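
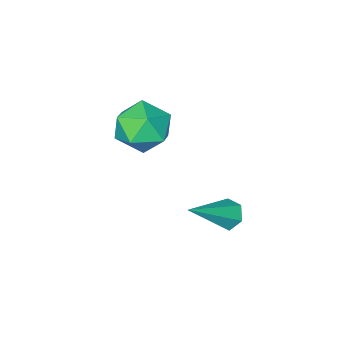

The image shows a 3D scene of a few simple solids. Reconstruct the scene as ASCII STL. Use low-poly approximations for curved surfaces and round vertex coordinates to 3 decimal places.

solid 
facet normal -0.799 -0.001 -0.601
outer loop
vertex 1.577 -0.226 -4.398
vertex 1.246 -0.041 -3.958
vertex 1.507 0.343 -4.306
endloop
endfacet
facet normal 0.768 0.193 -0.610
outer loop
vertex 1.577 -0.226 -4.398
vertex 1.507 0.343 -4.306
vertex 2.814 -0.039 -2.782
endloop
endfacet
facet normal -0.800 -0.001 -0.601
outer loop
vertex 1.507 0.343 -4.306
vertex 1.246 -0.041 -3.958
vertex 1.177 0.528 -3.867
endloop
endfacet
facet normal 0.383 0.918 -0.099
outer loop
vertex 1.507 0.343 -4.306
vertex 1.177 0.528 -3.867
vertex 2.814 -0.039 -2.782
endloop
endfacet
facet normal -0.800 -0.001 -0.601
outer loop
vertex 1.177 0.528 -3.867
vertex 1.246 -0.041 -3.958
vertex 0.916 0.144 -3.519
endloop
endfacet
facet normal -0.187 0.726 0.661
outer loop
vertex 1.177 0.528 -3.867
vertex 0.916 0.144 -3.519
vertex 2.814 -0.039 -2.782
endloop
endfacet
facet normal -0.800 -0.002 -0.600
outer loop
vertex 0.916 0.144 -3.519
vertex 1.246 -0.041 -3.958
vertex 0.986 -0.425 -3.61
endloop
endfacet
facet normal -0.371 -0.191 0.909
outer loop
vertex 0.916 0.144 -3.519
vertex 0.986 -0.425 -3.61
vertex 2.814 -0.039 -2.782
endloop
endfacet
facet normal -0.800 -0.002 -0.600
outer loop
vertex 0.986 -0.425 -3.61
vertex 1.246 -0.041 -3.958
vertex 1.316 -0.609 -4.05
endloop
endfacet
facet normal 0.015 -0.918 0.395
outer loop
vertex 0.986 -0.425 -3.61
vertex 1.316 -0.609 -4.05
vertex 2.814 -0.039 -2.782
endloop
endfacet
facet normal -0.799 -0.001 -0.601
outer loop
vertex 1.316 -0.609 -4.05
vertex 1.246 -0.041 -3.958
vertex 1.577 -0.226 -4.398
endloop
endfacet
facet normal 0.583 -0.727 -0.362
outer loop
vertex 1.316 -0.609 -4.05
vertex 1.577 -0.226 -4.398
vertex 2.814 -0.039 -2.782
endloop
endfacet
facet normal 0.254 -0.114 0.961
outer loop
vertex 3.171 -1.57 0.68
vertex 2.732 -2.479 0.688
vertex 3.707 -2.392 0.441
endloop
endfacet
facet normal 0.728 0.295 0.619
outer loop
vertex 3.171 -1.57 0.68
vertex 3.707 -2.392 0.441
vertex 3.818 -1.543 -0.094
endloop
endfacet
facet normal 0.381 0.857 0.348
outer loop
vertex 3.171 -1.57 0.68
vertex 3.818 -1.543 -0.094
vertex 2.913 -1.106 -0.179
endloop
endfacet
facet normal -0.308 0.795 0.522
outer loop
vertex 3.171 -1.57 0.68
vertex 2.913 -1.106 -0.179
vertex 2.241 -1.684 0.305
endloop
endfacet
facet normal -0.387 0.195 0.901
outer loop
vertex 3.171 -1.57 0.68
vertex 2.241 -1.684 0.305
vertex 2.732 -2.479 0.688
endloop
endfacet
facet normal 0.994 -0.083 0.075
outer loop
vertex 3.818 -1.543 -0.094
vertex 3.707 -2.392 0.441
vertex 3.779 -2.436 -0.565
endloop
endfacet
facet normal 0.226 -0.745 0.628
outer loop
vertex 3.707 -2.392 0.441
vertex 2.732 -2.479 0.688
vertex 3.107 -3.014 -0.081
endloop
endfacet
facet normal -0.811 -0.245 0.531
outer loop
vertex 2.732 -2.479 0.688
vertex 2.241 -1.684 0.305
vertex 2.202 -2.577 -0.166
endloop
endfacet
facet normal -0.683 0.726 -0.081
outer loop
vertex 2.241 -1.684 0.305
vertex 2.913 -1.106 -0.179
vertex 2.313 -1.728 -0.701
endloop
endfacet
facet normal 0.433 0.825 -0.363
outer loop
vertex 2.913 -1.106 -0.179
vertex 3.818 -1.543 -0.094
vertex 3.288 -1.641 -0.948
endloop
endfacet
facet normal 0.308 -0.795 -0.522
outer loop
vertex 2.849 -2.55 -0.94
vertex 3.779 -2.436 -0.565
vertex 3.107 -3.014 -0.081
endloop
endfacet
facet normal -0.381 -0.857 -0.348
outer loop
vertex 2.849 -2.55 -0.94
vertex 3.107 -3.014 -0.081
vertex 2.202 -2.577 -0.166
endloop
endfacet
facet normal -0.728 -0.295 -0.619
outer loop
vertex 2.849 -2.55 -0.94
vertex 2.202 -2.577 -0.166
vertex 2.313 -1.728 -0.701
endloop
endfacet
facet normal -0.254 0.114 -0.961
outer loop
vertex 2.849 -2.55 -0.94
vertex 2.313 -1.728 -0.701
vertex 3.288 -1.641 -0.948
endloop
endfacet
facet normal 0.387 -0.195 -0.901
outer loop
vertex 2.849 -2.55 -0.94
vertex 3.288 -1.641 -0.948
vertex 3.779 -2.436 -0.565
endloop
endfacet
facet normal 0.683 -0.726 0.081
outer loop
vertex 3.107 -3.014 -0.081
vertex 3.779 -2.436 -0.565
vertex 3.707 -2.392 0.441
endloop
endfacet
facet normal -0.433 -0.825 0.363
outer loop
vertex 2.202 -2.577 -0.166
vertex 3.107 -3.014 -0.081
vertex 2.732 -2.479 0.688
endloop
endfacet
facet normal -0.994 0.083 -0.075
outer loop
vertex 2.313 -1.728 -0.701
vertex 2.202 -2.577 -0.166
vertex 2.241 -1.684 0.305
endloop
endfacet
facet normal -0.226 0.745 -0.628
outer loop
vertex 3.288 -1.641 -0.948
vertex 2.313 -1.728 -0.701
vertex 2.913 -1.106 -0.179
endloop
endfacet
facet normal 0.811 0.245 -0.531
outer loop
vertex 3.779 -2.436 -0.565
vertex 3.288 -1.641 -0.948
vertex 3.818 -1.543 -0.094
endloop
endfacet

endsolid


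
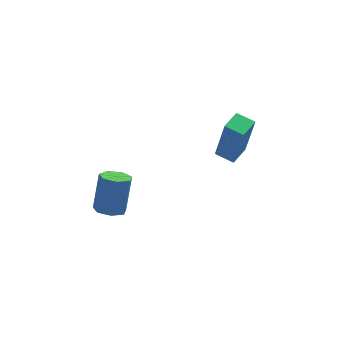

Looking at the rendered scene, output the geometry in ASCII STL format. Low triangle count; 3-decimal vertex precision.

solid 
facet normal -0.163 -0.368 -0.915
outer loop
vertex -2.02 -2.988 -2.335
vertex -2.554 -2.603 -2.395
vertex -1.929 -2.469 -2.56
endloop
endfacet
facet normal 0.974 -0.209 -0.088
outer loop
vertex -2.02 -2.988 -2.335
vertex -1.929 -2.469 -2.56
vertex -1.753 -2.381 -0.825
endloop
endfacet
facet normal 0.974 -0.209 -0.088
outer loop
vertex -1.753 -2.381 -0.825
vertex -1.929 -2.469 -2.56
vertex -1.662 -1.862 -1.049
endloop
endfacet
facet normal 0.161 0.367 0.916
outer loop
vertex -1.753 -2.381 -0.825
vertex -1.662 -1.862 -1.049
vertex -2.286 -1.997 -0.885
endloop
endfacet
facet normal -0.163 -0.369 -0.915
outer loop
vertex -1.929 -2.469 -2.56
vertex -2.554 -2.603 -2.395
vertex -2.308 -2.051 -2.661
endloop
endfacet
facet normal 0.733 0.577 -0.361
outer loop
vertex -1.929 -2.469 -2.56
vertex -2.308 -2.051 -2.661
vertex -1.662 -1.862 -1.049
endloop
endfacet
facet normal 0.733 0.577 -0.361
outer loop
vertex -1.662 -1.862 -1.049
vertex -2.308 -2.051 -2.661
vertex -2.041 -1.444 -1.15
endloop
endfacet
facet normal 0.161 0.367 0.916
outer loop
vertex -1.662 -1.862 -1.049
vertex -2.041 -1.444 -1.15
vertex -2.286 -1.997 -0.885
endloop
endfacet
facet normal -0.161 -0.369 -0.915
outer loop
vertex -2.308 -2.051 -2.661
vertex -2.554 -2.603 -2.395
vertex -2.872 -2.05 -2.562
endloop
endfacet
facet normal -0.062 0.930 -0.363
outer loop
vertex -2.308 -2.051 -2.661
vertex -2.872 -2.05 -2.562
vertex -2.041 -1.444 -1.15
endloop
endfacet
facet normal -0.062 0.930 -0.363
outer loop
vertex -2.041 -1.444 -1.15
vertex -2.872 -2.05 -2.562
vertex -2.605 -1.443 -1.051
endloop
endfacet
facet normal 0.161 0.367 0.916
outer loop
vertex -2.041 -1.444 -1.15
vertex -2.605 -1.443 -1.051
vertex -2.286 -1.997 -0.885
endloop
endfacet
facet normal -0.162 -0.370 -0.915
outer loop
vertex -2.872 -2.05 -2.562
vertex -2.554 -2.603 -2.395
vertex -3.196 -2.465 -2.337
endloop
endfacet
facet normal -0.808 0.582 -0.091
outer loop
vertex -2.872 -2.05 -2.562
vertex -3.196 -2.465 -2.337
vertex -2.605 -1.443 -1.051
endloop
endfacet
facet normal -0.808 0.582 -0.091
outer loop
vertex -2.605 -1.443 -1.051
vertex -3.196 -2.465 -2.337
vertex -2.929 -1.858 -0.826
endloop
endfacet
facet normal 0.164 0.368 0.915
outer loop
vertex -2.605 -1.443 -1.051
vertex -2.929 -1.858 -0.826
vertex -2.286 -1.997 -0.885
endloop
endfacet
facet normal -0.162 -0.367 -0.916
outer loop
vertex -3.196 -2.465 -2.337
vertex -2.554 -2.603 -2.395
vertex -3.037 -2.985 -2.157
endloop
endfacet
facet normal -0.947 -0.203 0.249
outer loop
vertex -3.196 -2.465 -2.337
vertex -3.037 -2.985 -2.157
vertex -2.929 -1.858 -0.826
endloop
endfacet
facet normal -0.946 -0.205 0.250
outer loop
vertex -2.929 -1.858 -0.826
vertex -3.037 -2.985 -2.157
vertex -2.769 -2.378 -0.646
endloop
endfacet
facet normal 0.163 0.367 0.916
outer loop
vertex -2.929 -1.858 -0.826
vertex -2.769 -2.378 -0.646
vertex -2.286 -1.997 -0.885
endloop
endfacet
facet normal -0.161 -0.367 -0.916
outer loop
vertex -3.037 -2.985 -2.157
vertex -2.554 -2.603 -2.395
vertex -2.513 -3.217 -2.156
endloop
endfacet
facet normal -0.371 -0.837 0.402
outer loop
vertex -3.037 -2.985 -2.157
vertex -2.513 -3.217 -2.156
vertex -2.769 -2.378 -0.646
endloop
endfacet
facet normal -0.372 -0.837 0.402
outer loop
vertex -2.769 -2.378 -0.646
vertex -2.513 -3.217 -2.156
vertex -2.246 -2.61 -0.645
endloop
endfacet
facet normal 0.162 0.369 0.915
outer loop
vertex -2.769 -2.378 -0.646
vertex -2.246 -2.61 -0.645
vertex -2.286 -1.997 -0.885
endloop
endfacet
facet normal -0.162 -0.367 -0.916
outer loop
vertex -2.513 -3.217 -2.156
vertex -2.554 -2.603 -2.395
vertex -2.02 -2.988 -2.335
endloop
endfacet
facet normal 0.481 -0.839 0.252
outer loop
vertex -2.513 -3.217 -2.156
vertex -2.02 -2.988 -2.335
vertex -2.246 -2.61 -0.645
endloop
endfacet
facet normal 0.482 -0.839 0.252
outer loop
vertex -2.246 -2.61 -0.645
vertex -2.02 -2.988 -2.335
vertex -1.753 -2.381 -0.825
endloop
endfacet
facet normal 0.163 0.369 0.915
outer loop
vertex -2.246 -2.61 -0.645
vertex -1.753 -2.381 -0.825
vertex -2.286 -1.997 -0.885
endloop
endfacet
facet normal -0.541 -0.838 -0.067
outer loop
vertex 2.89 0.995 -1.243
vertex 2.162 1.449 -1.046
vertex 2.552 1.384 -3.382
endloop
endfacet
facet normal 0.827 -0.515 -0.224
outer loop
vertex 3.098 2.231 -3.314
vertex 2.89 0.995 -1.243
vertex 2.552 1.384 -3.382
endloop
endfacet
facet normal -0.541 -0.838 -0.067
outer loop
vertex 2.552 1.384 -3.382
vertex 2.162 1.449 -1.046
vertex 1.824 1.838 -3.184
endloop
endfacet
facet normal -0.154 0.177 -0.972
outer loop
vertex 1.824 1.838 -3.184
vertex 3.098 2.231 -3.314
vertex 2.552 1.384 -3.382
endloop
endfacet
facet normal 0.153 -0.177 0.972
outer loop
vertex 2.89 0.995 -1.243
vertex 2.708 2.296 -0.978
vertex 2.162 1.449 -1.046
endloop
endfacet
facet normal 0.827 -0.515 -0.225
outer loop
vertex 3.436 1.842 -1.176
vertex 2.89 0.995 -1.243
vertex 3.098 2.231 -3.314
endloop
endfacet
facet normal 0.154 -0.176 0.972
outer loop
vertex 3.436 1.842 -1.176
vertex 2.708 2.296 -0.978
vertex 2.89 0.995 -1.243
endloop
endfacet
facet normal -0.827 0.515 0.225
outer loop
vertex 2.162 1.449 -1.046
vertex 2.708 2.296 -0.978
vertex 1.824 1.838 -3.184
endloop
endfacet
facet normal -0.153 0.176 -0.972
outer loop
vertex 2.37 2.685 -3.117
vertex 3.098 2.231 -3.314
vertex 1.824 1.838 -3.184
endloop
endfacet
facet normal -0.827 0.515 0.224
outer loop
vertex 1.824 1.838 -3.184
vertex 2.708 2.296 -0.978
vertex 2.37 2.685 -3.117
endloop
endfacet
facet normal 0.541 0.838 0.067
outer loop
vertex 2.37 2.685 -3.117
vertex 3.436 1.842 -1.176
vertex 3.098 2.231 -3.314
endloop
endfacet
facet normal 0.541 0.838 0.067
outer loop
vertex 2.708 2.296 -0.978
vertex 3.436 1.842 -1.176
vertex 2.37 2.685 -3.117
endloop
endfacet

endsolid


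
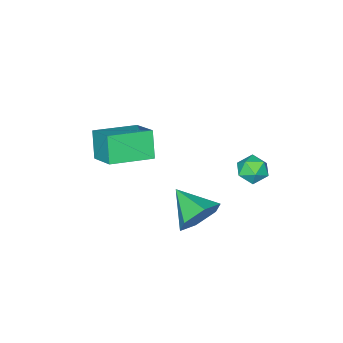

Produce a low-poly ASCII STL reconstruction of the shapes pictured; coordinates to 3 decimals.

solid 
facet normal -0.305 -0.403 0.863
outer loop
vertex 4.481 -2.328 -0.389
vertex 2.541 -1.565 -0.718
vertex 4.048 -3.791 -1.225
endloop
endfacet
facet normal 0.919 -0.361 0.156
outer loop
vertex 4.499 -3.195 -2.502
vertex 4.481 -2.328 -0.389
vertex 4.048 -3.791 -1.225
endloop
endfacet
facet normal -0.305 -0.403 0.863
outer loop
vertex 4.048 -3.791 -1.225
vertex 2.541 -1.565 -0.718
vertex 2.108 -3.028 -1.554
endloop
endfacet
facet normal -0.249 -0.841 -0.480
outer loop
vertex 2.108 -3.028 -1.554
vertex 4.499 -3.195 -2.502
vertex 4.048 -3.791 -1.225
endloop
endfacet
facet normal 0.249 0.841 0.480
outer loop
vertex 4.481 -2.328 -0.389
vertex 2.992 -0.969 -1.995
vertex 2.541 -1.565 -0.718
endloop
endfacet
facet normal 0.919 -0.361 0.156
outer loop
vertex 4.932 -1.732 -1.666
vertex 4.481 -2.328 -0.389
vertex 4.499 -3.195 -2.502
endloop
endfacet
facet normal 0.249 0.841 0.480
outer loop
vertex 4.932 -1.732 -1.666
vertex 2.992 -0.969 -1.995
vertex 4.481 -2.328 -0.389
endloop
endfacet
facet normal -0.919 0.361 -0.156
outer loop
vertex 2.541 -1.565 -0.718
vertex 2.992 -0.969 -1.995
vertex 2.108 -3.028 -1.554
endloop
endfacet
facet normal -0.249 -0.841 -0.480
outer loop
vertex 2.559 -2.432 -2.831
vertex 4.499 -3.195 -2.502
vertex 2.108 -3.028 -1.554
endloop
endfacet
facet normal -0.919 0.361 -0.156
outer loop
vertex 2.108 -3.028 -1.554
vertex 2.992 -0.969 -1.995
vertex 2.559 -2.432 -2.831
endloop
endfacet
facet normal 0.305 0.403 -0.863
outer loop
vertex 2.559 -2.432 -2.831
vertex 4.932 -1.732 -1.666
vertex 4.499 -3.195 -2.502
endloop
endfacet
facet normal 0.305 0.403 -0.863
outer loop
vertex 2.992 -0.969 -1.995
vertex 4.932 -1.732 -1.666
vertex 2.559 -2.432 -2.831
endloop
endfacet
facet normal -0.781 0.053 0.622
outer loop
vertex 0.029 2.841 -1.692
vertex 0.383 2.333 -1.204
vertex 0.502 3.109 -1.121
endloop
endfacet
facet normal -0.698 0.665 0.266
outer loop
vertex 0.029 2.841 -1.692
vertex 0.502 3.109 -1.121
vertex 0.533 3.429 -1.84
endloop
endfacet
facet normal -0.736 0.523 -0.430
outer loop
vertex 0.029 2.841 -1.692
vertex 0.533 3.429 -1.84
vertex 0.433 2.853 -2.369
endloop
endfacet
facet normal -0.843 -0.179 -0.506
outer loop
vertex 0.029 2.841 -1.692
vertex 0.433 2.853 -2.369
vertex 0.341 2.175 -1.976
endloop
endfacet
facet normal -0.871 -0.469 0.143
outer loop
vertex 0.029 2.841 -1.692
vertex 0.341 2.175 -1.976
vertex 0.383 2.333 -1.204
endloop
endfacet
facet normal -0.043 0.913 0.405
outer loop
vertex 0.533 3.429 -1.84
vertex 0.502 3.109 -1.121
vertex 1.199 3.285 -1.444
endloop
endfacet
facet normal -0.178 -0.078 0.981
outer loop
vertex 0.502 3.109 -1.121
vertex 0.383 2.333 -1.204
vertex 1.107 2.607 -1.051
endloop
endfacet
facet normal -0.323 -0.924 0.207
outer loop
vertex 0.383 2.333 -1.204
vertex 0.341 2.175 -1.976
vertex 1.007 2.031 -1.58
endloop
endfacet
facet normal -0.278 -0.453 -0.847
outer loop
vertex 0.341 2.175 -1.976
vertex 0.433 2.853 -2.369
vertex 1.038 2.351 -2.299
endloop
endfacet
facet normal -0.105 0.683 -0.723
outer loop
vertex 0.433 2.853 -2.369
vertex 0.533 3.429 -1.84
vertex 1.157 3.127 -2.216
endloop
endfacet
facet normal 0.843 0.179 0.506
outer loop
vertex 1.511 2.619 -1.728
vertex 1.199 3.285 -1.444
vertex 1.107 2.607 -1.051
endloop
endfacet
facet normal 0.736 -0.523 0.430
outer loop
vertex 1.511 2.619 -1.728
vertex 1.107 2.607 -1.051
vertex 1.007 2.031 -1.58
endloop
endfacet
facet normal 0.698 -0.665 -0.266
outer loop
vertex 1.511 2.619 -1.728
vertex 1.007 2.031 -1.58
vertex 1.038 2.351 -2.299
endloop
endfacet
facet normal 0.781 -0.053 -0.622
outer loop
vertex 1.511 2.619 -1.728
vertex 1.038 2.351 -2.299
vertex 1.157 3.127 -2.216
endloop
endfacet
facet normal 0.871 0.469 -0.143
outer loop
vertex 1.511 2.619 -1.728
vertex 1.157 3.127 -2.216
vertex 1.199 3.285 -1.444
endloop
endfacet
facet normal 0.278 0.453 0.847
outer loop
vertex 1.107 2.607 -1.051
vertex 1.199 3.285 -1.444
vertex 0.502 3.109 -1.121
endloop
endfacet
facet normal 0.105 -0.683 0.723
outer loop
vertex 1.007 2.031 -1.58
vertex 1.107 2.607 -1.051
vertex 0.383 2.333 -1.204
endloop
endfacet
facet normal 0.043 -0.913 -0.405
outer loop
vertex 1.038 2.351 -2.299
vertex 1.007 2.031 -1.58
vertex 0.341 2.175 -1.976
endloop
endfacet
facet normal 0.178 0.078 -0.981
outer loop
vertex 1.157 3.127 -2.216
vertex 1.038 2.351 -2.299
vertex 0.433 2.853 -2.369
endloop
endfacet
facet normal 0.323 0.924 -0.207
outer loop
vertex 1.199 3.285 -1.444
vertex 1.157 3.127 -2.216
vertex 0.533 3.429 -1.84
endloop
endfacet
facet normal 0.070 0.904 -0.421
outer loop
vertex 4.406 2.055 -4.017
vertex 3.562 2.405 -3.405
vertex 4.591 2.501 -3.029
endloop
endfacet
facet normal 0.834 -0.544 0.089
outer loop
vertex 4.406 2.055 -4.017
vertex 4.591 2.501 -3.029
vertex 3.438 0.795 -2.655
endloop
endfacet
facet normal 0.070 0.904 -0.421
outer loop
vertex 4.591 2.501 -3.029
vertex 3.562 2.405 -3.405
vertex 3.747 2.851 -2.417
endloop
endfacet
facet normal 0.529 -0.176 0.830
outer loop
vertex 4.591 2.501 -3.029
vertex 3.747 2.851 -2.417
vertex 3.438 0.795 -2.655
endloop
endfacet
facet normal 0.069 0.904 -0.421
outer loop
vertex 3.747 2.851 -2.417
vertex 3.562 2.405 -3.405
vertex 2.717 2.755 -2.793
endloop
endfacet
facet normal -0.338 -0.058 0.940
outer loop
vertex 3.747 2.851 -2.417
vertex 2.717 2.755 -2.793
vertex 3.438 0.795 -2.655
endloop
endfacet
facet normal 0.069 0.904 -0.422
outer loop
vertex 2.717 2.755 -2.793
vertex 3.562 2.405 -3.405
vertex 2.533 2.308 -3.781
endloop
endfacet
facet normal -0.900 -0.309 0.308
outer loop
vertex 2.717 2.755 -2.793
vertex 2.533 2.308 -3.781
vertex 3.438 0.795 -2.655
endloop
endfacet
facet normal 0.069 0.904 -0.422
outer loop
vertex 2.533 2.308 -3.781
vertex 3.562 2.405 -3.405
vertex 3.377 1.958 -4.393
endloop
endfacet
facet normal -0.595 -0.678 -0.433
outer loop
vertex 2.533 2.308 -3.781
vertex 3.377 1.958 -4.393
vertex 3.438 0.795 -2.655
endloop
endfacet
facet normal 0.069 0.904 -0.422
outer loop
vertex 3.377 1.958 -4.393
vertex 3.562 2.405 -3.405
vertex 4.406 2.055 -4.017
endloop
endfacet
facet normal 0.273 -0.795 -0.542
outer loop
vertex 3.377 1.958 -4.393
vertex 4.406 2.055 -4.017
vertex 3.438 0.795 -2.655
endloop
endfacet

endsolid


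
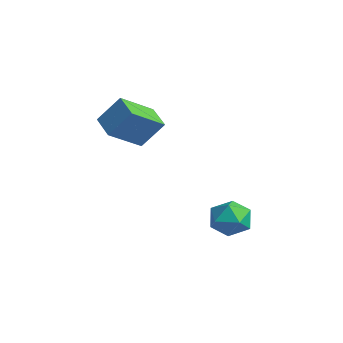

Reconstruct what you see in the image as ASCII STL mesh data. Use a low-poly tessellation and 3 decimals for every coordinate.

solid 
facet normal -0.407 -0.161 0.899
outer loop
vertex -0.333 -0.953 0.159
vertex -0.407 -1.771 -0.021
vertex 0.293 -1.483 0.347
endloop
endfacet
facet normal 0.050 0.386 0.921
outer loop
vertex -0.333 -0.953 0.159
vertex 0.293 -1.483 0.347
vertex 0.466 -0.728 0.021
endloop
endfacet
facet normal -0.169 0.876 0.452
outer loop
vertex -0.333 -0.953 0.159
vertex 0.466 -0.728 0.021
vertex -0.126 -0.548 -0.549
endloop
endfacet
facet normal -0.763 0.632 0.138
outer loop
vertex -0.333 -0.953 0.159
vertex -0.126 -0.548 -0.549
vertex -0.665 -1.193 -0.575
endloop
endfacet
facet normal -0.910 -0.009 0.415
outer loop
vertex -0.333 -0.953 0.159
vertex -0.665 -1.193 -0.575
vertex -0.407 -1.771 -0.021
endloop
endfacet
facet normal 0.690 0.148 0.709
outer loop
vertex 0.466 -0.728 0.021
vertex 0.293 -1.483 0.347
vertex 0.885 -1.407 -0.245
endloop
endfacet
facet normal -0.051 -0.737 0.674
outer loop
vertex 0.293 -1.483 0.347
vertex -0.407 -1.771 -0.021
vertex 0.346 -2.052 -0.271
endloop
endfacet
facet normal -0.864 -0.491 -0.109
outer loop
vertex -0.407 -1.771 -0.021
vertex -0.665 -1.193 -0.575
vertex -0.246 -1.872 -0.841
endloop
endfacet
facet normal -0.626 0.546 -0.556
outer loop
vertex -0.665 -1.193 -0.575
vertex -0.126 -0.548 -0.549
vertex -0.073 -1.117 -1.167
endloop
endfacet
facet normal 0.334 0.941 -0.050
outer loop
vertex -0.126 -0.548 -0.549
vertex 0.466 -0.728 0.021
vertex 0.627 -0.829 -0.799
endloop
endfacet
facet normal 0.763 -0.632 -0.138
outer loop
vertex 0.553 -1.647 -0.979
vertex 0.885 -1.407 -0.245
vertex 0.346 -2.052 -0.271
endloop
endfacet
facet normal 0.169 -0.876 -0.452
outer loop
vertex 0.553 -1.647 -0.979
vertex 0.346 -2.052 -0.271
vertex -0.246 -1.872 -0.841
endloop
endfacet
facet normal -0.050 -0.386 -0.921
outer loop
vertex 0.553 -1.647 -0.979
vertex -0.246 -1.872 -0.841
vertex -0.073 -1.117 -1.167
endloop
endfacet
facet normal 0.407 0.161 -0.899
outer loop
vertex 0.553 -1.647 -0.979
vertex -0.073 -1.117 -1.167
vertex 0.627 -0.829 -0.799
endloop
endfacet
facet normal 0.910 0.009 -0.415
outer loop
vertex 0.553 -1.647 -0.979
vertex 0.627 -0.829 -0.799
vertex 0.885 -1.407 -0.245
endloop
endfacet
facet normal 0.626 -0.546 0.556
outer loop
vertex 0.346 -2.052 -0.271
vertex 0.885 -1.407 -0.245
vertex 0.293 -1.483 0.347
endloop
endfacet
facet normal -0.334 -0.941 0.050
outer loop
vertex -0.246 -1.872 -0.841
vertex 0.346 -2.052 -0.271
vertex -0.407 -1.771 -0.021
endloop
endfacet
facet normal -0.690 -0.148 -0.709
outer loop
vertex -0.073 -1.117 -1.167
vertex -0.246 -1.872 -0.841
vertex -0.665 -1.193 -0.575
endloop
endfacet
facet normal 0.051 0.737 -0.674
outer loop
vertex 0.627 -0.829 -0.799
vertex -0.073 -1.117 -1.167
vertex -0.126 -0.548 -0.549
endloop
endfacet
facet normal 0.864 0.491 0.109
outer loop
vertex 0.885 -1.407 -0.245
vertex 0.627 -0.829 -0.799
vertex 0.466 -0.728 0.021
endloop
endfacet
facet normal -0.948 0.096 0.304
outer loop
vertex -3.29 -3.702 4.545
vertex -3.431 -2.351 3.68
vertex -3.692 -4.403 3.514
endloop
endfacet
facet normal 0.087 -0.839 0.537
outer loop
vertex -2.649 -4.509 3.18
vertex -3.29 -3.702 4.545
vertex -3.692 -4.403 3.514
endloop
endfacet
facet normal -0.948 0.096 0.304
outer loop
vertex -3.692 -4.403 3.514
vertex -3.431 -2.351 3.68
vertex -3.832 -3.053 2.65
endloop
endfacet
facet normal -0.306 -0.535 -0.787
outer loop
vertex -3.832 -3.053 2.65
vertex -2.649 -4.509 3.18
vertex -3.692 -4.403 3.514
endloop
endfacet
facet normal 0.306 0.536 0.787
outer loop
vertex -3.29 -3.702 4.545
vertex -2.388 -2.457 3.346
vertex -3.431 -2.351 3.68
endloop
endfacet
facet normal 0.088 -0.839 0.537
outer loop
vertex -2.248 -3.807 4.21
vertex -3.29 -3.702 4.545
vertex -2.649 -4.509 3.18
endloop
endfacet
facet normal 0.307 0.535 0.787
outer loop
vertex -2.248 -3.807 4.21
vertex -2.388 -2.457 3.346
vertex -3.29 -3.702 4.545
endloop
endfacet
facet normal -0.087 0.839 -0.538
outer loop
vertex -3.431 -2.351 3.68
vertex -2.388 -2.457 3.346
vertex -3.832 -3.053 2.65
endloop
endfacet
facet normal -0.307 -0.536 -0.787
outer loop
vertex -2.79 -3.158 2.315
vertex -2.649 -4.509 3.18
vertex -3.832 -3.053 2.65
endloop
endfacet
facet normal -0.088 0.839 -0.536
outer loop
vertex -3.832 -3.053 2.65
vertex -2.388 -2.457 3.346
vertex -2.79 -3.158 2.315
endloop
endfacet
facet normal 0.948 -0.096 -0.304
outer loop
vertex -2.79 -3.158 2.315
vertex -2.248 -3.807 4.21
vertex -2.649 -4.509 3.18
endloop
endfacet
facet normal 0.948 -0.096 -0.304
outer loop
vertex -2.388 -2.457 3.346
vertex -2.248 -3.807 4.21
vertex -2.79 -3.158 2.315
endloop
endfacet

endsolid


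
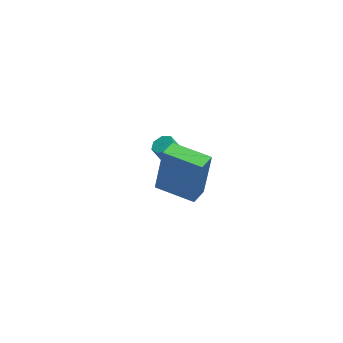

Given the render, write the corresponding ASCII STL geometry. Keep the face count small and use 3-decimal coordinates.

solid 
facet normal -0.795 0.604 0.064
outer loop
vertex -1.947 -3.122 4.014
vertex -1.447 -2.445 3.837
vertex -2.297 -3.376 2.051
endloop
endfacet
facet normal -0.581 -0.788 0.205
outer loop
vertex -0.953 -4.395 1.943
vertex -1.947 -3.122 4.014
vertex -2.297 -3.376 2.051
endloop
endfacet
facet normal -0.795 0.603 0.064
outer loop
vertex -2.297 -3.376 2.051
vertex -1.447 -2.445 3.837
vertex -1.797 -2.698 1.874
endloop
endfacet
facet normal -0.174 -0.126 -0.977
outer loop
vertex -1.797 -2.698 1.874
vertex -0.953 -4.395 1.943
vertex -2.297 -3.376 2.051
endloop
endfacet
facet normal 0.174 0.127 0.977
outer loop
vertex -1.947 -3.122 4.014
vertex -0.103 -3.464 3.729
vertex -1.447 -2.445 3.837
endloop
endfacet
facet normal -0.581 -0.788 0.205
outer loop
vertex -0.603 -4.142 3.906
vertex -1.947 -3.122 4.014
vertex -0.953 -4.395 1.943
endloop
endfacet
facet normal 0.174 0.126 0.977
outer loop
vertex -0.603 -4.142 3.906
vertex -0.103 -3.464 3.729
vertex -1.947 -3.122 4.014
endloop
endfacet
facet normal 0.581 0.788 -0.205
outer loop
vertex -1.447 -2.445 3.837
vertex -0.103 -3.464 3.729
vertex -1.797 -2.698 1.874
endloop
endfacet
facet normal -0.174 -0.126 -0.977
outer loop
vertex -0.453 -3.718 1.766
vertex -0.953 -4.395 1.943
vertex -1.797 -2.698 1.874
endloop
endfacet
facet normal 0.581 0.787 -0.206
outer loop
vertex -1.797 -2.698 1.874
vertex -0.103 -3.464 3.729
vertex -0.453 -3.718 1.766
endloop
endfacet
facet normal 0.795 -0.604 -0.064
outer loop
vertex -0.453 -3.718 1.766
vertex -0.603 -4.142 3.906
vertex -0.953 -4.395 1.943
endloop
endfacet
facet normal 0.795 -0.603 -0.064
outer loop
vertex -0.103 -3.464 3.729
vertex -0.603 -4.142 3.906
vertex -0.453 -3.718 1.766
endloop
endfacet
facet normal 0.452 -0.065 -0.890
outer loop
vertex 0.129 1.822 -2.265
vertex -0.283 1.547 -2.454
vertex -0.207 2.072 -2.454
endloop
endfacet
facet normal 0.511 0.836 0.198
outer loop
vertex 0.129 1.822 -2.265
vertex -0.207 2.072 -2.454
vertex -0.745 1.948 -0.538
endloop
endfacet
facet normal 0.510 0.837 0.197
outer loop
vertex -0.745 1.948 -0.538
vertex -0.207 2.072 -2.454
vertex -1.082 2.198 -0.727
endloop
endfacet
facet normal -0.450 0.066 0.890
outer loop
vertex -0.745 1.948 -0.538
vertex -1.082 2.198 -0.727
vertex -1.157 1.673 -0.726
endloop
endfacet
facet normal 0.449 -0.065 -0.891
outer loop
vertex -0.207 2.072 -2.454
vertex -0.283 1.547 -2.454
vertex -0.601 1.927 -2.642
endloop
endfacet
facet normal -0.254 0.947 -0.198
outer loop
vertex -0.207 2.072 -2.454
vertex -0.601 1.927 -2.642
vertex -1.082 2.198 -0.727
endloop
endfacet
facet normal -0.256 0.946 -0.198
outer loop
vertex -1.082 2.198 -0.727
vertex -0.601 1.927 -2.642
vertex -1.476 2.052 -0.915
endloop
endfacet
facet normal -0.449 0.066 0.891
outer loop
vertex -1.082 2.198 -0.727
vertex -1.476 2.052 -0.915
vertex -1.157 1.673 -0.726
endloop
endfacet
facet normal 0.450 -0.064 -0.891
outer loop
vertex -0.601 1.927 -2.642
vertex -0.283 1.547 -2.454
vertex -0.755 1.496 -2.689
endloop
endfacet
facet normal -0.827 0.344 -0.444
outer loop
vertex -0.601 1.927 -2.642
vertex -0.755 1.496 -2.689
vertex -1.476 2.052 -0.915
endloop
endfacet
facet normal -0.828 0.343 -0.444
outer loop
vertex -1.476 2.052 -0.915
vertex -0.755 1.496 -2.689
vertex -1.629 1.622 -0.962
endloop
endfacet
facet normal -0.452 0.063 0.890
outer loop
vertex -1.476 2.052 -0.915
vertex -1.629 1.622 -0.962
vertex -1.157 1.673 -0.726
endloop
endfacet
facet normal 0.450 -0.065 -0.890
outer loop
vertex -0.755 1.496 -2.689
vertex -0.283 1.547 -2.454
vertex -0.553 1.103 -2.558
endloop
endfacet
facet normal -0.778 -0.518 -0.356
outer loop
vertex -0.755 1.496 -2.689
vertex -0.553 1.103 -2.558
vertex -1.629 1.622 -0.962
endloop
endfacet
facet normal -0.778 -0.517 -0.357
outer loop
vertex -1.629 1.622 -0.962
vertex -0.553 1.103 -2.558
vertex -1.428 1.229 -0.831
endloop
endfacet
facet normal -0.452 0.065 0.890
outer loop
vertex -1.629 1.622 -0.962
vertex -1.428 1.229 -0.831
vertex -1.157 1.673 -0.726
endloop
endfacet
facet normal 0.450 -0.065 -0.891
outer loop
vertex -0.553 1.103 -2.558
vertex -0.283 1.547 -2.454
vertex -0.148 1.045 -2.349
endloop
endfacet
facet normal -0.142 -0.990 0.000
outer loop
vertex -0.553 1.103 -2.558
vertex -0.148 1.045 -2.349
vertex -1.428 1.229 -0.831
endloop
endfacet
facet normal -0.142 -0.990 0.000
outer loop
vertex -1.428 1.229 -0.831
vertex -0.148 1.045 -2.349
vertex -1.023 1.171 -0.622
endloop
endfacet
facet normal -0.450 0.064 0.891
outer loop
vertex -1.428 1.229 -0.831
vertex -1.023 1.171 -0.622
vertex -1.157 1.673 -0.726
endloop
endfacet
facet normal 0.452 -0.065 -0.890
outer loop
vertex -0.148 1.045 -2.349
vertex -0.283 1.547 -2.454
vertex 0.156 1.365 -2.218
endloop
endfacet
facet normal 0.600 -0.716 0.356
outer loop
vertex -0.148 1.045 -2.349
vertex 0.156 1.365 -2.218
vertex -1.023 1.171 -0.622
endloop
endfacet
facet normal 0.600 -0.716 0.356
outer loop
vertex -1.023 1.171 -0.622
vertex 0.156 1.365 -2.218
vertex -0.719 1.491 -0.491
endloop
endfacet
facet normal -0.451 0.064 0.890
outer loop
vertex -1.023 1.171 -0.622
vertex -0.719 1.491 -0.491
vertex -1.157 1.673 -0.726
endloop
endfacet
facet normal 0.452 -0.065 -0.890
outer loop
vertex 0.156 1.365 -2.218
vertex -0.283 1.547 -2.454
vertex 0.129 1.822 -2.265
endloop
endfacet
facet normal 0.891 0.098 0.444
outer loop
vertex 0.156 1.365 -2.218
vertex 0.129 1.822 -2.265
vertex -0.719 1.491 -0.491
endloop
endfacet
facet normal 0.891 0.096 0.444
outer loop
vertex -0.719 1.491 -0.491
vertex 0.129 1.822 -2.265
vertex -0.745 1.948 -0.538
endloop
endfacet
facet normal -0.450 0.066 0.890
outer loop
vertex -0.719 1.491 -0.491
vertex -0.745 1.948 -0.538
vertex -1.157 1.673 -0.726
endloop
endfacet

endsolid


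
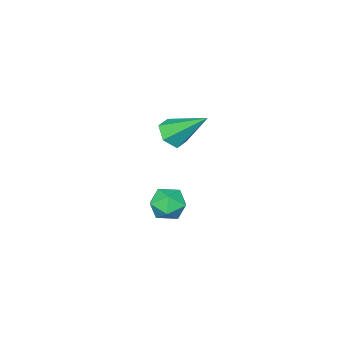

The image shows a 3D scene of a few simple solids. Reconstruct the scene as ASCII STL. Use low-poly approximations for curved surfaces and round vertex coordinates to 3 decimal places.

solid 
facet normal 0.253 -0.715 -0.652
outer loop
vertex 1.808 0.303 2.137
vertex 1.013 0.069 2.085
vertex 1.31 0.646 1.568
endloop
endfacet
facet normal 0.640 0.762 -0.101
outer loop
vertex 1.808 0.303 2.137
vertex 1.31 0.646 1.568
vertex 0.467 1.611 3.495
endloop
endfacet
facet normal 0.252 -0.715 -0.653
outer loop
vertex 1.31 0.646 1.568
vertex 1.013 0.069 2.085
vertex 0.515 0.412 1.517
endloop
endfacet
facet normal -0.213 0.833 -0.510
outer loop
vertex 1.31 0.646 1.568
vertex 0.515 0.412 1.517
vertex 0.467 1.611 3.495
endloop
endfacet
facet normal 0.253 -0.714 -0.653
outer loop
vertex 0.515 0.412 1.517
vertex 1.013 0.069 2.085
vertex 0.219 -0.166 2.034
endloop
endfacet
facet normal -0.933 0.297 -0.203
outer loop
vertex 0.515 0.412 1.517
vertex 0.219 -0.166 2.034
vertex 0.467 1.611 3.495
endloop
endfacet
facet normal 0.253 -0.714 -0.653
outer loop
vertex 0.219 -0.166 2.034
vertex 1.013 0.069 2.085
vertex 0.717 -0.509 2.602
endloop
endfacet
facet normal -0.800 -0.311 0.514
outer loop
vertex 0.219 -0.166 2.034
vertex 0.717 -0.509 2.602
vertex 0.467 1.611 3.495
endloop
endfacet
facet normal 0.254 -0.714 -0.653
outer loop
vertex 0.717 -0.509 2.602
vertex 1.013 0.069 2.085
vertex 1.511 -0.274 2.654
endloop
endfacet
facet normal 0.053 -0.382 0.923
outer loop
vertex 0.717 -0.509 2.602
vertex 1.511 -0.274 2.654
vertex 0.467 1.611 3.495
endloop
endfacet
facet normal 0.253 -0.715 -0.652
outer loop
vertex 1.511 -0.274 2.654
vertex 1.013 0.069 2.085
vertex 1.808 0.303 2.137
endloop
endfacet
facet normal 0.773 0.154 0.615
outer loop
vertex 1.511 -0.274 2.654
vertex 1.808 0.303 2.137
vertex 0.467 1.611 3.495
endloop
endfacet
facet normal -0.501 0.791 -0.352
outer loop
vertex 0.667 0.059 -3.618
vertex -0.143 -0.268 -3.201
vertex 0.448 0.323 -2.714
endloop
endfacet
facet normal 0.184 0.955 -0.234
outer loop
vertex 0.667 0.059 -3.618
vertex 0.448 0.323 -2.714
vertex 1.359 0.091 -2.943
endloop
endfacet
facet normal 0.587 0.514 -0.626
outer loop
vertex 0.667 0.059 -3.618
vertex 1.359 0.091 -2.943
vertex 1.331 -0.643 -3.572
endloop
endfacet
facet normal 0.150 0.077 -0.986
outer loop
vertex 0.667 0.059 -3.618
vertex 1.331 -0.643 -3.572
vertex 0.402 -0.865 -3.731
endloop
endfacet
facet normal -0.521 0.249 -0.816
outer loop
vertex 0.667 0.059 -3.618
vertex 0.402 -0.865 -3.731
vertex -0.143 -0.268 -3.201
endloop
endfacet
facet normal 0.325 0.830 0.453
outer loop
vertex 1.359 0.091 -2.943
vertex 0.448 0.323 -2.714
vertex 0.978 -0.215 -2.109
endloop
endfacet
facet normal -0.782 0.565 0.263
outer loop
vertex 0.448 0.323 -2.714
vertex -0.143 -0.268 -3.201
vertex 0.049 -0.437 -2.268
endloop
endfacet
facet normal -0.816 -0.312 -0.487
outer loop
vertex -0.143 -0.268 -3.201
vertex 0.402 -0.865 -3.731
vertex 0.021 -1.171 -2.897
endloop
endfacet
facet normal 0.271 -0.589 -0.761
outer loop
vertex 0.402 -0.865 -3.731
vertex 1.331 -0.643 -3.572
vertex 0.932 -1.403 -3.126
endloop
endfacet
facet normal 0.977 0.117 -0.180
outer loop
vertex 1.331 -0.643 -3.572
vertex 1.359 0.091 -2.943
vertex 1.523 -0.812 -2.639
endloop
endfacet
facet normal -0.150 -0.077 0.986
outer loop
vertex 0.713 -1.139 -2.222
vertex 0.978 -0.215 -2.109
vertex 0.049 -0.437 -2.268
endloop
endfacet
facet normal -0.587 -0.514 0.626
outer loop
vertex 0.713 -1.139 -2.222
vertex 0.049 -0.437 -2.268
vertex 0.021 -1.171 -2.897
endloop
endfacet
facet normal -0.184 -0.955 0.234
outer loop
vertex 0.713 -1.139 -2.222
vertex 0.021 -1.171 -2.897
vertex 0.932 -1.403 -3.126
endloop
endfacet
facet normal 0.501 -0.791 0.352
outer loop
vertex 0.713 -1.139 -2.222
vertex 0.932 -1.403 -3.126
vertex 1.523 -0.812 -2.639
endloop
endfacet
facet normal 0.521 -0.249 0.816
outer loop
vertex 0.713 -1.139 -2.222
vertex 1.523 -0.812 -2.639
vertex 0.978 -0.215 -2.109
endloop
endfacet
facet normal -0.271 0.589 0.761
outer loop
vertex 0.049 -0.437 -2.268
vertex 0.978 -0.215 -2.109
vertex 0.448 0.323 -2.714
endloop
endfacet
facet normal -0.977 -0.117 0.180
outer loop
vertex 0.021 -1.171 -2.897
vertex 0.049 -0.437 -2.268
vertex -0.143 -0.268 -3.201
endloop
endfacet
facet normal -0.325 -0.830 -0.453
outer loop
vertex 0.932 -1.403 -3.126
vertex 0.021 -1.171 -2.897
vertex 0.402 -0.865 -3.731
endloop
endfacet
facet normal 0.782 -0.565 -0.263
outer loop
vertex 1.523 -0.812 -2.639
vertex 0.932 -1.403 -3.126
vertex 1.331 -0.643 -3.572
endloop
endfacet
facet normal 0.816 0.312 0.487
outer loop
vertex 0.978 -0.215 -2.109
vertex 1.523 -0.812 -2.639
vertex 1.359 0.091 -2.943
endloop
endfacet

endsolid


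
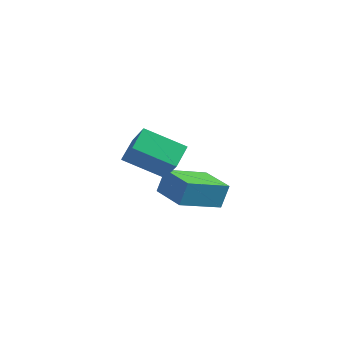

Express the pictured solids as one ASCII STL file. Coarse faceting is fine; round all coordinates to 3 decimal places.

solid 
facet normal -0.501 0.351 -0.791
outer loop
vertex -2.381 -1.027 0.869
vertex -1.024 -0.651 0.176
vertex -2.348 -1.887 0.467
endloop
endfacet
facet normal -0.865 -0.240 0.442
outer loop
vertex -1.716 -2.329 1.464
vertex -2.381 -1.027 0.869
vertex -2.348 -1.887 0.467
endloop
endfacet
facet normal -0.501 0.350 -0.792
outer loop
vertex -2.348 -1.887 0.467
vertex -1.024 -0.651 0.176
vertex -0.99 -1.511 -0.226
endloop
endfacet
facet normal 0.035 -0.905 -0.423
outer loop
vertex -0.99 -1.511 -0.226
vertex -1.716 -2.329 1.464
vertex -2.348 -1.887 0.467
endloop
endfacet
facet normal -0.035 0.905 0.423
outer loop
vertex -2.381 -1.027 0.869
vertex -0.392 -1.093 1.173
vertex -1.024 -0.651 0.176
endloop
endfacet
facet normal -0.865 -0.240 0.441
outer loop
vertex -1.75 -1.469 1.866
vertex -2.381 -1.027 0.869
vertex -1.716 -2.329 1.464
endloop
endfacet
facet normal -0.035 0.905 0.423
outer loop
vertex -1.75 -1.469 1.866
vertex -0.392 -1.093 1.173
vertex -2.381 -1.027 0.869
endloop
endfacet
facet normal 0.864 0.240 -0.441
outer loop
vertex -1.024 -0.651 0.176
vertex -0.392 -1.093 1.173
vertex -0.99 -1.511 -0.226
endloop
endfacet
facet normal 0.035 -0.905 -0.423
outer loop
vertex -0.359 -1.953 0.771
vertex -1.716 -2.329 1.464
vertex -0.99 -1.511 -0.226
endloop
endfacet
facet normal 0.865 0.239 -0.441
outer loop
vertex -0.99 -1.511 -0.226
vertex -0.392 -1.093 1.173
vertex -0.359 -1.953 0.771
endloop
endfacet
facet normal 0.501 -0.350 0.791
outer loop
vertex -0.359 -1.953 0.771
vertex -1.75 -1.469 1.866
vertex -1.716 -2.329 1.464
endloop
endfacet
facet normal 0.501 -0.351 0.791
outer loop
vertex -0.392 -1.093 1.173
vertex -1.75 -1.469 1.866
vertex -0.359 -1.953 0.771
endloop
endfacet
facet normal -0.851 0.518 -0.091
outer loop
vertex -2.419 1.395 -2.047
vertex -1.516 2.754 -2.757
vertex -2.552 1.021 -2.932
endloop
endfacet
facet normal -0.507 -0.764 0.399
outer loop
vertex -1.344 0.286 -2.803
vertex -2.419 1.395 -2.047
vertex -2.552 1.021 -2.932
endloop
endfacet
facet normal -0.851 0.518 -0.090
outer loop
vertex -2.552 1.021 -2.932
vertex -1.516 2.754 -2.757
vertex -1.649 2.381 -3.642
endloop
endfacet
facet normal -0.137 -0.385 -0.913
outer loop
vertex -1.649 2.381 -3.642
vertex -1.344 0.286 -2.803
vertex -2.552 1.021 -2.932
endloop
endfacet
facet normal 0.137 0.386 0.912
outer loop
vertex -2.419 1.395 -2.047
vertex -0.308 2.019 -2.628
vertex -1.516 2.754 -2.757
endloop
endfacet
facet normal -0.508 -0.764 0.398
outer loop
vertex -1.211 0.659 -1.918
vertex -2.419 1.395 -2.047
vertex -1.344 0.286 -2.803
endloop
endfacet
facet normal 0.137 0.385 0.913
outer loop
vertex -1.211 0.659 -1.918
vertex -0.308 2.019 -2.628
vertex -2.419 1.395 -2.047
endloop
endfacet
facet normal 0.507 0.764 -0.398
outer loop
vertex -1.516 2.754 -2.757
vertex -0.308 2.019 -2.628
vertex -1.649 2.381 -3.642
endloop
endfacet
facet normal -0.137 -0.385 -0.912
outer loop
vertex -0.441 1.645 -3.513
vertex -1.344 0.286 -2.803
vertex -1.649 2.381 -3.642
endloop
endfacet
facet normal 0.508 0.764 -0.399
outer loop
vertex -1.649 2.381 -3.642
vertex -0.308 2.019 -2.628
vertex -0.441 1.645 -3.513
endloop
endfacet
facet normal 0.851 -0.518 0.090
outer loop
vertex -0.441 1.645 -3.513
vertex -1.211 0.659 -1.918
vertex -1.344 0.286 -2.803
endloop
endfacet
facet normal 0.851 -0.518 0.091
outer loop
vertex -0.308 2.019 -2.628
vertex -1.211 0.659 -1.918
vertex -0.441 1.645 -3.513
endloop
endfacet

endsolid


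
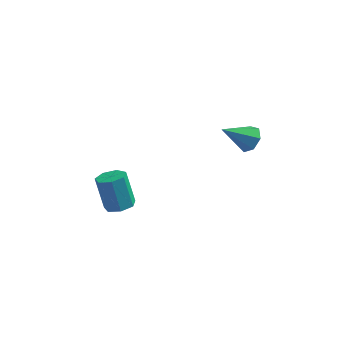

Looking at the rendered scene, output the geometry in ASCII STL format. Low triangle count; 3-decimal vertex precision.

solid 
facet normal 0.692 0.390 -0.608
outer loop
vertex 4.018 -0.124 2.521
vertex 3.391 0.254 2.05
vertex 3.818 0.571 2.739
endloop
endfacet
facet normal 0.369 -0.180 0.912
outer loop
vertex 4.018 -0.124 2.521
vertex 3.818 0.571 2.739
vertex 2.029 -0.514 3.25
endloop
endfacet
facet normal 0.692 0.389 -0.608
outer loop
vertex 3.818 0.571 2.739
vertex 3.391 0.254 2.05
vertex 3.297 1.027 2.438
endloop
endfacet
facet normal -0.058 0.503 0.863
outer loop
vertex 3.818 0.571 2.739
vertex 3.297 1.027 2.438
vertex 2.029 -0.514 3.25
endloop
endfacet
facet normal 0.691 0.390 -0.609
outer loop
vertex 3.297 1.027 2.438
vertex 3.391 0.254 2.05
vertex 2.846 0.901 1.846
endloop
endfacet
facet normal -0.634 0.698 0.334
outer loop
vertex 3.297 1.027 2.438
vertex 2.846 0.901 1.846
vertex 2.029 -0.514 3.25
endloop
endfacet
facet normal 0.691 0.390 -0.609
outer loop
vertex 2.846 0.901 1.846
vertex 3.391 0.254 2.05
vertex 2.806 0.287 1.408
endloop
endfacet
facet normal -0.925 0.258 -0.278
outer loop
vertex 2.846 0.901 1.846
vertex 2.806 0.287 1.408
vertex 2.029 -0.514 3.25
endloop
endfacet
facet normal 0.691 0.390 -0.609
outer loop
vertex 2.806 0.287 1.408
vertex 3.391 0.254 2.05
vertex 3.206 -0.351 1.453
endloop
endfacet
facet normal -0.712 -0.482 -0.510
outer loop
vertex 2.806 0.287 1.408
vertex 3.206 -0.351 1.453
vertex 2.029 -0.514 3.25
endloop
endfacet
facet normal 0.692 0.389 -0.608
outer loop
vertex 3.206 -0.351 1.453
vertex 3.391 0.254 2.05
vertex 3.745 -0.534 1.949
endloop
endfacet
facet normal -0.155 -0.970 -0.189
outer loop
vertex 3.206 -0.351 1.453
vertex 3.745 -0.534 1.949
vertex 2.029 -0.514 3.25
endloop
endfacet
facet normal 0.692 0.389 -0.609
outer loop
vertex 3.745 -0.534 1.949
vertex 3.391 0.254 2.05
vertex 4.018 -0.124 2.521
endloop
endfacet
facet normal 0.326 -0.835 0.443
outer loop
vertex 3.745 -0.534 1.949
vertex 4.018 -0.124 2.521
vertex 2.029 -0.514 3.25
endloop
endfacet
facet normal 0.287 -0.230 -0.930
outer loop
vertex -2.7 -0.244 -3.934
vertex -3.437 -0.731 -4.041
vertex -3.313 0.132 -4.216
endloop
endfacet
facet normal 0.536 0.843 -0.042
outer loop
vertex -2.7 -0.244 -3.934
vertex -3.313 0.132 -4.216
vertex -3.306 0.239 -1.971
endloop
endfacet
facet normal 0.536 0.843 -0.042
outer loop
vertex -3.306 0.239 -1.971
vertex -3.313 0.132 -4.216
vertex -3.919 0.615 -2.253
endloop
endfacet
facet normal -0.288 0.229 0.930
outer loop
vertex -3.306 0.239 -1.971
vertex -3.919 0.615 -2.253
vertex -4.043 -0.249 -2.079
endloop
endfacet
facet normal 0.287 -0.230 -0.930
outer loop
vertex -3.313 0.132 -4.216
vertex -3.437 -0.731 -4.041
vertex -4.019 -0.142 -4.366
endloop
endfacet
facet normal -0.286 0.906 -0.311
outer loop
vertex -3.313 0.132 -4.216
vertex -4.019 -0.142 -4.366
vertex -3.919 0.615 -2.253
endloop
endfacet
facet normal -0.285 0.907 -0.311
outer loop
vertex -3.919 0.615 -2.253
vertex -4.019 -0.142 -4.366
vertex -4.625 0.341 -2.404
endloop
endfacet
facet normal -0.288 0.229 0.930
outer loop
vertex -3.919 0.615 -2.253
vertex -4.625 0.341 -2.404
vertex -4.043 -0.249 -2.079
endloop
endfacet
facet normal 0.288 -0.229 -0.930
outer loop
vertex -4.019 -0.142 -4.366
vertex -3.437 -0.731 -4.041
vertex -4.287 -0.86 -4.272
endloop
endfacet
facet normal -0.893 0.288 -0.347
outer loop
vertex -4.019 -0.142 -4.366
vertex -4.287 -0.86 -4.272
vertex -4.625 0.341 -2.404
endloop
endfacet
facet normal -0.893 0.287 -0.346
outer loop
vertex -4.625 0.341 -2.404
vertex -4.287 -0.86 -4.272
vertex -4.893 -0.377 -2.309
endloop
endfacet
facet normal -0.286 0.230 0.930
outer loop
vertex -4.625 0.341 -2.404
vertex -4.893 -0.377 -2.309
vertex -4.043 -0.249 -2.079
endloop
endfacet
facet normal 0.287 -0.228 -0.930
outer loop
vertex -4.287 -0.86 -4.272
vertex -3.437 -0.731 -4.041
vertex -3.914 -1.482 -4.004
endloop
endfacet
facet normal -0.828 -0.548 -0.121
outer loop
vertex -4.287 -0.86 -4.272
vertex -3.914 -1.482 -4.004
vertex -4.893 -0.377 -2.309
endloop
endfacet
facet normal -0.828 -0.548 -0.121
outer loop
vertex -4.893 -0.377 -2.309
vertex -3.914 -1.482 -4.004
vertex -4.52 -0.999 -2.042
endloop
endfacet
facet normal -0.286 0.228 0.931
outer loop
vertex -4.893 -0.377 -2.309
vertex -4.52 -0.999 -2.042
vertex -4.043 -0.249 -2.079
endloop
endfacet
facet normal 0.287 -0.228 -0.930
outer loop
vertex -3.914 -1.482 -4.004
vertex -3.437 -0.731 -4.041
vertex -3.182 -1.538 -3.764
endloop
endfacet
facet normal -0.139 -0.971 0.196
outer loop
vertex -3.914 -1.482 -4.004
vertex -3.182 -1.538 -3.764
vertex -4.52 -0.999 -2.042
endloop
endfacet
facet normal -0.139 -0.971 0.196
outer loop
vertex -4.52 -0.999 -2.042
vertex -3.182 -1.538 -3.764
vertex -3.789 -1.055 -1.802
endloop
endfacet
facet normal -0.288 0.229 0.930
outer loop
vertex -4.52 -0.999 -2.042
vertex -3.789 -1.055 -1.802
vertex -4.043 -0.249 -2.079
endloop
endfacet
facet normal 0.287 -0.229 -0.930
outer loop
vertex -3.182 -1.538 -3.764
vertex -3.437 -0.731 -4.041
vertex -2.642 -0.987 -3.733
endloop
endfacet
facet normal 0.654 -0.662 0.365
outer loop
vertex -3.182 -1.538 -3.764
vertex -2.642 -0.987 -3.733
vertex -3.789 -1.055 -1.802
endloop
endfacet
facet normal 0.654 -0.663 0.365
outer loop
vertex -3.789 -1.055 -1.802
vertex -2.642 -0.987 -3.733
vertex -3.248 -0.504 -1.77
endloop
endfacet
facet normal -0.288 0.229 0.930
outer loop
vertex -3.789 -1.055 -1.802
vertex -3.248 -0.504 -1.77
vertex -4.043 -0.249 -2.079
endloop
endfacet
facet normal 0.287 -0.229 -0.930
outer loop
vertex -2.642 -0.987 -3.733
vertex -3.437 -0.731 -4.041
vertex -2.7 -0.244 -3.934
endloop
endfacet
facet normal 0.955 0.145 0.259
outer loop
vertex -2.642 -0.987 -3.733
vertex -2.7 -0.244 -3.934
vertex -3.248 -0.504 -1.77
endloop
endfacet
facet normal 0.955 0.145 0.259
outer loop
vertex -3.248 -0.504 -1.77
vertex -2.7 -0.244 -3.934
vertex -3.306 0.239 -1.971
endloop
endfacet
facet normal -0.288 0.229 0.930
outer loop
vertex -3.248 -0.504 -1.77
vertex -3.306 0.239 -1.971
vertex -4.043 -0.249 -2.079
endloop
endfacet

endsolid


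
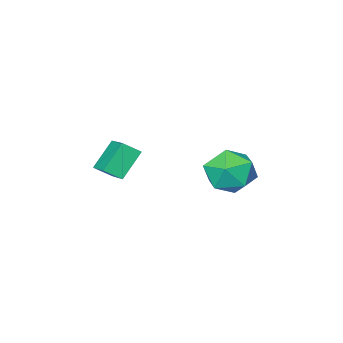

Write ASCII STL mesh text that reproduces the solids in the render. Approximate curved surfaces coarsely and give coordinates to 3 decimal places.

solid 
facet normal -0.661 -0.102 0.743
outer loop
vertex 3.19 2.515 3.703
vertex 2.56 2.912 3.197
vertex 2.795 1.213 3.173
endloop
endfacet
facet normal 0.700 -0.441 0.562
outer loop
vertex 3.8 1.368 2.043
vertex 3.19 2.515 3.703
vertex 2.795 1.213 3.173
endloop
endfacet
facet normal -0.661 -0.102 0.743
outer loop
vertex 2.795 1.213 3.173
vertex 2.56 2.912 3.197
vertex 2.165 1.61 2.667
endloop
endfacet
facet normal -0.270 -0.892 -0.363
outer loop
vertex 2.165 1.61 2.667
vertex 3.8 1.368 2.043
vertex 2.795 1.213 3.173
endloop
endfacet
facet normal 0.270 0.892 0.363
outer loop
vertex 3.19 2.515 3.703
vertex 3.565 3.067 2.067
vertex 2.56 2.912 3.197
endloop
endfacet
facet normal 0.700 -0.441 0.562
outer loop
vertex 4.195 2.67 2.573
vertex 3.19 2.515 3.703
vertex 3.8 1.368 2.043
endloop
endfacet
facet normal 0.270 0.892 0.363
outer loop
vertex 4.195 2.67 2.573
vertex 3.565 3.067 2.067
vertex 3.19 2.515 3.703
endloop
endfacet
facet normal -0.700 0.441 -0.562
outer loop
vertex 2.56 2.912 3.197
vertex 3.565 3.067 2.067
vertex 2.165 1.61 2.667
endloop
endfacet
facet normal -0.270 -0.892 -0.363
outer loop
vertex 3.17 1.765 1.537
vertex 3.8 1.368 2.043
vertex 2.165 1.61 2.667
endloop
endfacet
facet normal -0.700 0.441 -0.562
outer loop
vertex 2.165 1.61 2.667
vertex 3.565 3.067 2.067
vertex 3.17 1.765 1.537
endloop
endfacet
facet normal 0.661 0.102 -0.743
outer loop
vertex 3.17 1.765 1.537
vertex 4.195 2.67 2.573
vertex 3.8 1.368 2.043
endloop
endfacet
facet normal 0.661 0.102 -0.743
outer loop
vertex 3.565 3.067 2.067
vertex 4.195 2.67 2.573
vertex 3.17 1.765 1.537
endloop
endfacet
facet normal -0.458 0.889 0.014
outer loop
vertex -1.262 4.542 0.767
vertex -2.354 3.981 0.691
vertex -1.859 4.218 1.792
endloop
endfacet
facet normal 0.156 0.912 0.379
outer loop
vertex -1.262 4.542 0.767
vertex -1.859 4.218 1.792
vertex -0.644 4.045 1.708
endloop
endfacet
facet normal 0.683 0.727 -0.065
outer loop
vertex -1.262 4.542 0.767
vertex -0.644 4.045 1.708
vertex -0.388 3.702 0.555
endloop
endfacet
facet normal 0.396 0.590 -0.704
outer loop
vertex -1.262 4.542 0.767
vertex -0.388 3.702 0.555
vertex -1.445 3.662 -0.074
endloop
endfacet
facet normal -0.309 0.690 -0.655
outer loop
vertex -1.262 4.542 0.767
vertex -1.445 3.662 -0.074
vertex -2.354 3.981 0.691
endloop
endfacet
facet normal 0.122 0.424 0.898
outer loop
vertex -0.644 4.045 1.708
vertex -1.859 4.218 1.792
vertex -1.355 3.178 2.214
endloop
endfacet
facet normal -0.870 0.386 0.308
outer loop
vertex -1.859 4.218 1.792
vertex -2.354 3.981 0.691
vertex -2.412 3.138 1.585
endloop
endfacet
facet normal -0.629 0.064 -0.774
outer loop
vertex -2.354 3.981 0.691
vertex -1.445 3.662 -0.074
vertex -2.156 2.795 0.432
endloop
endfacet
facet normal 0.512 -0.098 -0.854
outer loop
vertex -1.445 3.662 -0.074
vertex -0.388 3.702 0.555
vertex -0.941 2.622 0.348
endloop
endfacet
facet normal 0.976 0.124 0.180
outer loop
vertex -0.388 3.702 0.555
vertex -0.644 4.045 1.708
vertex -0.446 2.859 1.449
endloop
endfacet
facet normal -0.396 -0.590 0.704
outer loop
vertex -1.538 2.298 1.373
vertex -1.355 3.178 2.214
vertex -2.412 3.138 1.585
endloop
endfacet
facet normal -0.683 -0.727 0.065
outer loop
vertex -1.538 2.298 1.373
vertex -2.412 3.138 1.585
vertex -2.156 2.795 0.432
endloop
endfacet
facet normal -0.156 -0.912 -0.379
outer loop
vertex -1.538 2.298 1.373
vertex -2.156 2.795 0.432
vertex -0.941 2.622 0.348
endloop
endfacet
facet normal 0.458 -0.889 -0.014
outer loop
vertex -1.538 2.298 1.373
vertex -0.941 2.622 0.348
vertex -0.446 2.859 1.449
endloop
endfacet
facet normal 0.309 -0.690 0.655
outer loop
vertex -1.538 2.298 1.373
vertex -0.446 2.859 1.449
vertex -1.355 3.178 2.214
endloop
endfacet
facet normal -0.512 0.098 0.854
outer loop
vertex -2.412 3.138 1.585
vertex -1.355 3.178 2.214
vertex -1.859 4.218 1.792
endloop
endfacet
facet normal -0.976 -0.124 -0.180
outer loop
vertex -2.156 2.795 0.432
vertex -2.412 3.138 1.585
vertex -2.354 3.981 0.691
endloop
endfacet
facet normal -0.122 -0.424 -0.898
outer loop
vertex -0.941 2.622 0.348
vertex -2.156 2.795 0.432
vertex -1.445 3.662 -0.074
endloop
endfacet
facet normal 0.870 -0.386 -0.308
outer loop
vertex -0.446 2.859 1.449
vertex -0.941 2.622 0.348
vertex -0.388 3.702 0.555
endloop
endfacet
facet normal 0.629 -0.064 0.774
outer loop
vertex -1.355 3.178 2.214
vertex -0.446 2.859 1.449
vertex -0.644 4.045 1.708
endloop
endfacet

endsolid


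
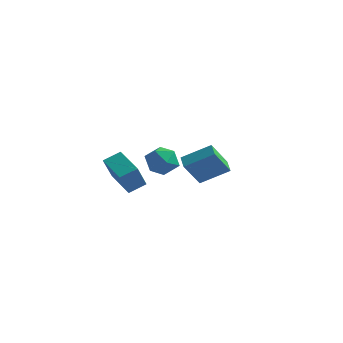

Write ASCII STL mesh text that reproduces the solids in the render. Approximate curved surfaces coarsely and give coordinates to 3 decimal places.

solid 
facet normal -0.790 -0.362 -0.495
outer loop
vertex 1.542 -2.532 1.451
vertex 1.027 -1.765 1.711
vertex 2.11 -1.616 -0.126
endloop
endfacet
facet normal 0.537 -0.799 -0.270
outer loop
vertex 3.633 -0.915 0.829
vertex 1.542 -2.532 1.451
vertex 2.11 -1.616 -0.126
endloop
endfacet
facet normal -0.789 -0.363 -0.495
outer loop
vertex 2.11 -1.616 -0.126
vertex 1.027 -1.765 1.711
vertex 1.594 -0.849 0.134
endloop
endfacet
facet normal 0.297 0.480 -0.826
outer loop
vertex 1.594 -0.849 0.134
vertex 3.633 -0.915 0.829
vertex 2.11 -1.616 -0.126
endloop
endfacet
facet normal -0.297 -0.479 0.826
outer loop
vertex 1.542 -2.532 1.451
vertex 2.55 -1.064 2.666
vertex 1.027 -1.765 1.711
endloop
endfacet
facet normal 0.537 -0.799 -0.271
outer loop
vertex 3.066 -1.831 2.406
vertex 1.542 -2.532 1.451
vertex 3.633 -0.915 0.829
endloop
endfacet
facet normal -0.297 -0.480 0.826
outer loop
vertex 3.066 -1.831 2.406
vertex 2.55 -1.064 2.666
vertex 1.542 -2.532 1.451
endloop
endfacet
facet normal -0.537 0.799 0.271
outer loop
vertex 1.027 -1.765 1.711
vertex 2.55 -1.064 2.666
vertex 1.594 -0.849 0.134
endloop
endfacet
facet normal 0.297 0.479 -0.826
outer loop
vertex 3.118 -0.148 1.089
vertex 3.633 -0.915 0.829
vertex 1.594 -0.849 0.134
endloop
endfacet
facet normal -0.537 0.799 0.271
outer loop
vertex 1.594 -0.849 0.134
vertex 2.55 -1.064 2.666
vertex 3.118 -0.148 1.089
endloop
endfacet
facet normal 0.790 0.363 0.495
outer loop
vertex 3.118 -0.148 1.089
vertex 3.066 -1.831 2.406
vertex 3.633 -0.915 0.829
endloop
endfacet
facet normal 0.789 0.363 0.495
outer loop
vertex 2.55 -1.064 2.666
vertex 3.066 -1.831 2.406
vertex 3.118 -0.148 1.089
endloop
endfacet
facet normal -0.785 0.566 0.252
outer loop
vertex -2.753 -3.726 1.607
vertex -2.044 -2.956 2.083
vertex -2.637 -2.876 0.059
endloop
endfacet
facet normal -0.617 -0.669 -0.414
outer loop
vertex -1.076 -4.004 -0.443
vertex -2.753 -3.726 1.607
vertex -2.637 -2.876 0.059
endloop
endfacet
facet normal -0.784 0.567 0.252
outer loop
vertex -2.637 -2.876 0.059
vertex -2.044 -2.956 2.083
vertex -1.927 -2.106 0.535
endloop
endfacet
facet normal 0.066 0.480 -0.875
outer loop
vertex -1.927 -2.106 0.535
vertex -1.076 -4.004 -0.443
vertex -2.637 -2.876 0.059
endloop
endfacet
facet normal -0.066 -0.480 0.875
outer loop
vertex -2.753 -3.726 1.607
vertex -0.483 -4.084 1.581
vertex -2.044 -2.956 2.083
endloop
endfacet
facet normal -0.617 -0.669 -0.414
outer loop
vertex -1.193 -4.854 1.105
vertex -2.753 -3.726 1.607
vertex -1.076 -4.004 -0.443
endloop
endfacet
facet normal -0.066 -0.480 0.875
outer loop
vertex -1.193 -4.854 1.105
vertex -0.483 -4.084 1.581
vertex -2.753 -3.726 1.607
endloop
endfacet
facet normal 0.617 0.669 0.414
outer loop
vertex -2.044 -2.956 2.083
vertex -0.483 -4.084 1.581
vertex -1.927 -2.106 0.535
endloop
endfacet
facet normal 0.066 0.480 -0.875
outer loop
vertex -0.367 -3.234 0.033
vertex -1.076 -4.004 -0.443
vertex -1.927 -2.106 0.535
endloop
endfacet
facet normal 0.617 0.669 0.414
outer loop
vertex -1.927 -2.106 0.535
vertex -0.483 -4.084 1.581
vertex -0.367 -3.234 0.033
endloop
endfacet
facet normal 0.785 -0.567 -0.252
outer loop
vertex -0.367 -3.234 0.033
vertex -1.193 -4.854 1.105
vertex -1.076 -4.004 -0.443
endloop
endfacet
facet normal 0.784 -0.567 -0.253
outer loop
vertex -0.483 -4.084 1.581
vertex -1.193 -4.854 1.105
vertex -0.367 -3.234 0.033
endloop
endfacet
facet normal 0.016 0.150 0.989
outer loop
vertex -2.907 4.165 -0.757
vertex -2.725 3.035 -0.589
vertex -1.827 3.753 -0.712
endloop
endfacet
facet normal 0.251 0.727 0.640
outer loop
vertex -2.907 4.165 -0.757
vertex -1.827 3.753 -0.712
vertex -2.11 4.547 -1.503
endloop
endfacet
facet normal -0.266 0.943 0.198
outer loop
vertex -2.907 4.165 -0.757
vertex -2.11 4.547 -1.503
vertex -3.183 4.321 -1.869
endloop
endfacet
facet normal -0.821 0.500 0.274
outer loop
vertex -2.907 4.165 -0.757
vertex -3.183 4.321 -1.869
vertex -3.564 3.386 -1.304
endloop
endfacet
facet normal -0.646 0.009 0.763
outer loop
vertex -2.907 4.165 -0.757
vertex -3.564 3.386 -1.304
vertex -2.725 3.035 -0.589
endloop
endfacet
facet normal 0.811 0.532 0.244
outer loop
vertex -2.11 4.547 -1.503
vertex -1.827 3.753 -0.712
vertex -1.436 3.654 -1.796
endloop
endfacet
facet normal 0.432 -0.401 0.808
outer loop
vertex -1.827 3.753 -0.712
vertex -2.725 3.035 -0.589
vertex -1.817 2.719 -1.231
endloop
endfacet
facet normal -0.640 -0.628 0.443
outer loop
vertex -2.725 3.035 -0.589
vertex -3.564 3.386 -1.304
vertex -2.89 2.493 -1.597
endloop
endfacet
facet normal -0.923 0.166 -0.348
outer loop
vertex -3.564 3.386 -1.304
vertex -3.183 4.321 -1.869
vertex -3.173 3.287 -2.388
endloop
endfacet
facet normal -0.025 0.882 -0.470
outer loop
vertex -3.183 4.321 -1.869
vertex -2.11 4.547 -1.503
vertex -2.275 4.005 -2.511
endloop
endfacet
facet normal 0.821 -0.500 -0.274
outer loop
vertex -2.093 2.875 -2.343
vertex -1.436 3.654 -1.796
vertex -1.817 2.719 -1.231
endloop
endfacet
facet normal 0.266 -0.943 -0.198
outer loop
vertex -2.093 2.875 -2.343
vertex -1.817 2.719 -1.231
vertex -2.89 2.493 -1.597
endloop
endfacet
facet normal -0.251 -0.727 -0.640
outer loop
vertex -2.093 2.875 -2.343
vertex -2.89 2.493 -1.597
vertex -3.173 3.287 -2.388
endloop
endfacet
facet normal -0.016 -0.150 -0.989
outer loop
vertex -2.093 2.875 -2.343
vertex -3.173 3.287 -2.388
vertex -2.275 4.005 -2.511
endloop
endfacet
facet normal 0.646 -0.009 -0.763
outer loop
vertex -2.093 2.875 -2.343
vertex -2.275 4.005 -2.511
vertex -1.436 3.654 -1.796
endloop
endfacet
facet normal 0.923 -0.166 0.348
outer loop
vertex -1.817 2.719 -1.231
vertex -1.436 3.654 -1.796
vertex -1.827 3.753 -0.712
endloop
endfacet
facet normal 0.025 -0.882 0.470
outer loop
vertex -2.89 2.493 -1.597
vertex -1.817 2.719 -1.231
vertex -2.725 3.035 -0.589
endloop
endfacet
facet normal -0.811 -0.532 -0.244
outer loop
vertex -3.173 3.287 -2.388
vertex -2.89 2.493 -1.597
vertex -3.564 3.386 -1.304
endloop
endfacet
facet normal -0.432 0.401 -0.808
outer loop
vertex -2.275 4.005 -2.511
vertex -3.173 3.287 -2.388
vertex -3.183 4.321 -1.869
endloop
endfacet
facet normal 0.640 0.628 -0.443
outer loop
vertex -1.436 3.654 -1.796
vertex -2.275 4.005 -2.511
vertex -2.11 4.547 -1.503
endloop
endfacet

endsolid


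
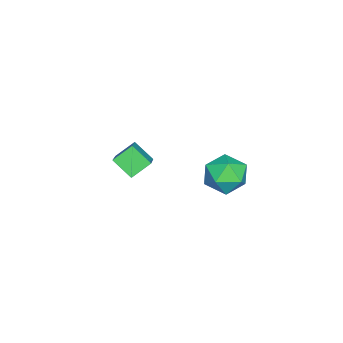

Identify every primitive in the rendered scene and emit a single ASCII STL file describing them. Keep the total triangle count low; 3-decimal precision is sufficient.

solid 
facet normal -0.808 -0.228 -0.543
outer loop
vertex -4.72 -3.451 -2.584
vertex -4.476 -2.513 -3.341
vertex -4.088 -4.141 -3.236
endloop
endfacet
facet normal -0.199 -0.763 0.615
outer loop
vertex -2.544 -3.707 -2.199
vertex -4.72 -3.451 -2.584
vertex -4.088 -4.141 -3.236
endloop
endfacet
facet normal -0.808 -0.228 -0.543
outer loop
vertex -4.088 -4.141 -3.236
vertex -4.476 -2.513 -3.341
vertex -3.844 -3.203 -3.993
endloop
endfacet
facet normal 0.554 -0.605 -0.572
outer loop
vertex -3.844 -3.203 -3.993
vertex -2.544 -3.707 -2.199
vertex -4.088 -4.141 -3.236
endloop
endfacet
facet normal -0.554 0.605 0.572
outer loop
vertex -4.72 -3.451 -2.584
vertex -2.932 -2.079 -2.304
vertex -4.476 -2.513 -3.341
endloop
endfacet
facet normal -0.199 -0.763 0.615
outer loop
vertex -3.176 -3.017 -1.547
vertex -4.72 -3.451 -2.584
vertex -2.544 -3.707 -2.199
endloop
endfacet
facet normal -0.554 0.605 0.572
outer loop
vertex -3.176 -3.017 -1.547
vertex -2.932 -2.079 -2.304
vertex -4.72 -3.451 -2.584
endloop
endfacet
facet normal 0.199 0.763 -0.615
outer loop
vertex -4.476 -2.513 -3.341
vertex -2.932 -2.079 -2.304
vertex -3.844 -3.203 -3.993
endloop
endfacet
facet normal 0.554 -0.605 -0.572
outer loop
vertex -2.3 -2.769 -2.956
vertex -2.544 -3.707 -2.199
vertex -3.844 -3.203 -3.993
endloop
endfacet
facet normal 0.199 0.763 -0.615
outer loop
vertex -3.844 -3.203 -3.993
vertex -2.932 -2.079 -2.304
vertex -2.3 -2.769 -2.956
endloop
endfacet
facet normal 0.808 0.228 0.543
outer loop
vertex -2.3 -2.769 -2.956
vertex -3.176 -3.017 -1.547
vertex -2.544 -3.707 -2.199
endloop
endfacet
facet normal 0.808 0.228 0.543
outer loop
vertex -2.932 -2.079 -2.304
vertex -3.176 -3.017 -1.547
vertex -2.3 -2.769 -2.956
endloop
endfacet
facet normal -0.687 0.711 -0.152
outer loop
vertex -0.168 2.905 -0.146
vertex -0.912 2.257 0.186
vertex -0.421 2.876 0.863
endloop
endfacet
facet normal -0.056 0.998 0.015
outer loop
vertex -0.168 2.905 -0.146
vertex -0.421 2.876 0.863
vertex 0.578 2.936 0.578
endloop
endfacet
facet normal 0.422 0.777 -0.468
outer loop
vertex -0.168 2.905 -0.146
vertex 0.578 2.936 0.578
vertex 0.705 2.353 -0.275
endloop
endfacet
facet normal 0.085 0.353 -0.932
outer loop
vertex -0.168 2.905 -0.146
vertex 0.705 2.353 -0.275
vertex -0.216 1.934 -0.518
endloop
endfacet
facet normal -0.600 0.312 -0.737
outer loop
vertex -0.168 2.905 -0.146
vertex -0.216 1.934 -0.518
vertex -0.912 2.257 0.186
endloop
endfacet
facet normal 0.141 0.745 0.652
outer loop
vertex 0.578 2.936 0.578
vertex -0.421 2.876 0.863
vertex 0.296 2.306 1.358
endloop
endfacet
facet normal -0.880 0.279 0.383
outer loop
vertex -0.421 2.876 0.863
vertex -0.912 2.257 0.186
vertex -0.625 1.887 1.115
endloop
endfacet
facet normal -0.740 -0.367 -0.564
outer loop
vertex -0.912 2.257 0.186
vertex -0.216 1.934 -0.518
vertex -0.498 1.304 0.262
endloop
endfacet
facet normal 0.369 -0.300 -0.880
outer loop
vertex -0.216 1.934 -0.518
vertex 0.705 2.353 -0.275
vertex 0.501 1.364 -0.023
endloop
endfacet
facet normal 0.913 0.387 -0.128
outer loop
vertex 0.705 2.353 -0.275
vertex 0.578 2.936 0.578
vertex 0.992 1.983 0.654
endloop
endfacet
facet normal -0.085 -0.353 0.932
outer loop
vertex 0.248 1.335 0.986
vertex 0.296 2.306 1.358
vertex -0.625 1.887 1.115
endloop
endfacet
facet normal -0.422 -0.777 0.468
outer loop
vertex 0.248 1.335 0.986
vertex -0.625 1.887 1.115
vertex -0.498 1.304 0.262
endloop
endfacet
facet normal 0.056 -0.998 -0.015
outer loop
vertex 0.248 1.335 0.986
vertex -0.498 1.304 0.262
vertex 0.501 1.364 -0.023
endloop
endfacet
facet normal 0.687 -0.711 0.152
outer loop
vertex 0.248 1.335 0.986
vertex 0.501 1.364 -0.023
vertex 0.992 1.983 0.654
endloop
endfacet
facet normal 0.600 -0.312 0.737
outer loop
vertex 0.248 1.335 0.986
vertex 0.992 1.983 0.654
vertex 0.296 2.306 1.358
endloop
endfacet
facet normal -0.369 0.300 0.880
outer loop
vertex -0.625 1.887 1.115
vertex 0.296 2.306 1.358
vertex -0.421 2.876 0.863
endloop
endfacet
facet normal -0.913 -0.387 0.128
outer loop
vertex -0.498 1.304 0.262
vertex -0.625 1.887 1.115
vertex -0.912 2.257 0.186
endloop
endfacet
facet normal -0.141 -0.745 -0.652
outer loop
vertex 0.501 1.364 -0.023
vertex -0.498 1.304 0.262
vertex -0.216 1.934 -0.518
endloop
endfacet
facet normal 0.880 -0.279 -0.383
outer loop
vertex 0.992 1.983 0.654
vertex 0.501 1.364 -0.023
vertex 0.705 2.353 -0.275
endloop
endfacet
facet normal 0.740 0.367 0.564
outer loop
vertex 0.296 2.306 1.358
vertex 0.992 1.983 0.654
vertex 0.578 2.936 0.578
endloop
endfacet

endsolid


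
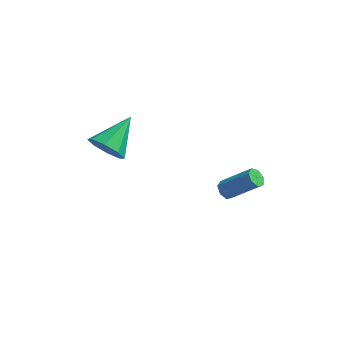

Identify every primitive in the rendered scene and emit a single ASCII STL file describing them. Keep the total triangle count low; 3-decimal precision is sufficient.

solid 
facet normal -0.746 -0.041 -0.664
outer loop
vertex 3.19 -0.185 -4.789
vertex 2.826 -0.102 -4.385
vertex 3.083 0.271 -4.697
endloop
endfacet
facet normal 0.627 0.293 -0.722
outer loop
vertex 3.19 -0.185 -4.789
vertex 3.083 0.271 -4.697
vertex 4.659 -0.102 -3.478
endloop
endfacet
facet normal 0.627 0.291 -0.722
outer loop
vertex 4.659 -0.102 -3.478
vertex 3.083 0.271 -4.697
vertex 4.552 0.354 -3.387
endloop
endfacet
facet normal 0.745 0.042 0.666
outer loop
vertex 4.659 -0.102 -3.478
vertex 4.552 0.354 -3.387
vertex 4.294 -0.018 -3.075
endloop
endfacet
facet normal -0.745 -0.043 -0.665
outer loop
vertex 3.083 0.271 -4.697
vertex 2.826 -0.102 -4.385
vertex 2.782 0.446 -4.371
endloop
endfacet
facet normal 0.215 0.929 -0.300
outer loop
vertex 3.083 0.271 -4.697
vertex 2.782 0.446 -4.371
vertex 4.552 0.354 -3.387
endloop
endfacet
facet normal 0.216 0.929 -0.302
outer loop
vertex 4.552 0.354 -3.387
vertex 2.782 0.446 -4.371
vertex 4.251 0.53 -3.061
endloop
endfacet
facet normal 0.745 0.041 0.666
outer loop
vertex 4.552 0.354 -3.387
vertex 4.251 0.53 -3.061
vertex 4.294 -0.018 -3.075
endloop
endfacet
facet normal -0.745 -0.043 -0.666
outer loop
vertex 2.782 0.446 -4.371
vertex 2.826 -0.102 -4.385
vertex 2.514 0.209 -4.056
endloop
endfacet
facet normal -0.359 0.867 0.347
outer loop
vertex 2.782 0.446 -4.371
vertex 2.514 0.209 -4.056
vertex 4.251 0.53 -3.061
endloop
endfacet
facet normal -0.359 0.866 0.347
outer loop
vertex 4.251 0.53 -3.061
vertex 2.514 0.209 -4.056
vertex 3.982 0.292 -2.745
endloop
endfacet
facet normal 0.745 0.041 0.666
outer loop
vertex 4.251 0.53 -3.061
vertex 3.982 0.292 -2.745
vertex 4.294 -0.018 -3.075
endloop
endfacet
facet normal -0.745 -0.044 -0.665
outer loop
vertex 2.514 0.209 -4.056
vertex 2.826 -0.102 -4.385
vertex 2.481 -0.262 -3.988
endloop
endfacet
facet normal -0.663 0.152 0.733
outer loop
vertex 2.514 0.209 -4.056
vertex 2.481 -0.262 -3.988
vertex 3.982 0.292 -2.745
endloop
endfacet
facet normal -0.663 0.151 0.733
outer loop
vertex 3.982 0.292 -2.745
vertex 2.481 -0.262 -3.988
vertex 3.949 -0.179 -2.678
endloop
endfacet
facet normal 0.746 0.042 0.665
outer loop
vertex 3.982 0.292 -2.745
vertex 3.949 -0.179 -2.678
vertex 4.294 -0.018 -3.075
endloop
endfacet
facet normal -0.746 -0.041 -0.665
outer loop
vertex 2.481 -0.262 -3.988
vertex 2.826 -0.102 -4.385
vertex 2.707 -0.613 -4.22
endloop
endfacet
facet normal -0.468 -0.677 0.568
outer loop
vertex 2.481 -0.262 -3.988
vertex 2.707 -0.613 -4.22
vertex 3.949 -0.179 -2.678
endloop
endfacet
facet normal -0.468 -0.678 0.567
outer loop
vertex 3.949 -0.179 -2.678
vertex 2.707 -0.613 -4.22
vertex 4.176 -0.529 -2.909
endloop
endfacet
facet normal 0.745 0.044 0.665
outer loop
vertex 3.949 -0.179 -2.678
vertex 4.176 -0.529 -2.909
vertex 4.294 -0.018 -3.075
endloop
endfacet
facet normal -0.745 -0.041 -0.666
outer loop
vertex 2.707 -0.613 -4.22
vertex 2.826 -0.102 -4.385
vertex 3.023 -0.578 -4.576
endloop
endfacet
facet normal 0.081 -0.996 -0.026
outer loop
vertex 2.707 -0.613 -4.22
vertex 3.023 -0.578 -4.576
vertex 4.176 -0.529 -2.909
endloop
endfacet
facet normal 0.079 -0.997 -0.025
outer loop
vertex 4.176 -0.529 -2.909
vertex 3.023 -0.578 -4.576
vertex 4.491 -0.495 -3.266
endloop
endfacet
facet normal 0.747 0.043 0.663
outer loop
vertex 4.176 -0.529 -2.909
vertex 4.491 -0.495 -3.266
vertex 4.294 -0.018 -3.075
endloop
endfacet
facet normal -0.747 -0.043 -0.664
outer loop
vertex 3.023 -0.578 -4.576
vertex 2.826 -0.102 -4.385
vertex 3.19 -0.185 -4.789
endloop
endfacet
facet normal 0.567 -0.566 -0.599
outer loop
vertex 3.023 -0.578 -4.576
vertex 3.19 -0.185 -4.789
vertex 4.491 -0.495 -3.266
endloop
endfacet
facet normal 0.567 -0.565 -0.599
outer loop
vertex 4.491 -0.495 -3.266
vertex 3.19 -0.185 -4.789
vertex 4.659 -0.102 -3.478
endloop
endfacet
facet normal 0.745 0.041 0.666
outer loop
vertex 4.491 -0.495 -3.266
vertex 4.659 -0.102 -3.478
vertex 4.294 -0.018 -3.075
endloop
endfacet
facet normal -0.314 -0.818 -0.481
outer loop
vertex -1.549 -2.529 -0.862
vertex -2.141 -2.763 -0.078
vertex -2.256 -2.222 -0.923
endloop
endfacet
facet normal 0.361 0.711 -0.603
outer loop
vertex -1.549 -2.529 -0.862
vertex -2.256 -2.222 -0.923
vertex -1.479 -1.037 0.938
endloop
endfacet
facet normal -0.313 -0.819 -0.482
outer loop
vertex -2.256 -2.222 -0.923
vertex -2.141 -2.763 -0.078
vertex -2.896 -2.233 -0.489
endloop
endfacet
facet normal -0.300 0.856 -0.420
outer loop
vertex -2.256 -2.222 -0.923
vertex -2.896 -2.233 -0.489
vertex -1.479 -1.037 0.938
endloop
endfacet
facet normal -0.313 -0.819 -0.481
outer loop
vertex -2.896 -2.233 -0.489
vertex -2.141 -2.763 -0.078
vertex -3.093 -2.554 0.186
endloop
endfacet
facet normal -0.709 0.694 0.123
outer loop
vertex -2.896 -2.233 -0.489
vertex -3.093 -2.554 0.186
vertex -1.479 -1.037 0.938
endloop
endfacet
facet normal -0.313 -0.819 -0.481
outer loop
vertex -3.093 -2.554 0.186
vertex -2.141 -2.763 -0.078
vertex -2.732 -2.998 0.706
endloop
endfacet
facet normal -0.629 0.318 0.709
outer loop
vertex -3.093 -2.554 0.186
vertex -2.732 -2.998 0.706
vertex -1.479 -1.037 0.938
endloop
endfacet
facet normal -0.314 -0.818 -0.482
outer loop
vertex -2.732 -2.998 0.706
vertex -2.141 -2.763 -0.078
vertex -2.025 -3.305 0.767
endloop
endfacet
facet normal -0.107 -0.049 0.993
outer loop
vertex -2.732 -2.998 0.706
vertex -2.025 -3.305 0.767
vertex -1.479 -1.037 0.938
endloop
endfacet
facet normal -0.314 -0.818 -0.482
outer loop
vertex -2.025 -3.305 0.767
vertex -2.141 -2.763 -0.078
vertex -1.386 -3.294 0.332
endloop
endfacet
facet normal 0.554 -0.194 0.809
outer loop
vertex -2.025 -3.305 0.767
vertex -1.386 -3.294 0.332
vertex -1.479 -1.037 0.938
endloop
endfacet
facet normal -0.314 -0.818 -0.481
outer loop
vertex -1.386 -3.294 0.332
vertex -2.141 -2.763 -0.078
vertex -1.189 -2.973 -0.342
endloop
endfacet
facet normal 0.963 -0.032 0.266
outer loop
vertex -1.386 -3.294 0.332
vertex -1.189 -2.973 -0.342
vertex -1.479 -1.037 0.938
endloop
endfacet
facet normal -0.314 -0.818 -0.481
outer loop
vertex -1.189 -2.973 -0.342
vertex -2.141 -2.763 -0.078
vertex -1.549 -2.529 -0.862
endloop
endfacet
facet normal 0.884 0.343 -0.319
outer loop
vertex -1.189 -2.973 -0.342
vertex -1.549 -2.529 -0.862
vertex -1.479 -1.037 0.938
endloop
endfacet

endsolid


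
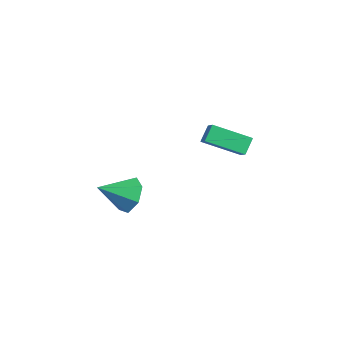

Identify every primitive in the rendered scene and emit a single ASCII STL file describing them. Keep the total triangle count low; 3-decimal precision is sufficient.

solid 
facet normal 0.170 0.840 -0.515
outer loop
vertex 1.943 -2.415 -2.227
vertex 1.42 -2.836 -3.086
vertex 1.012 -2.249 -2.263
endloop
endfacet
facet normal -0.027 0.067 0.997
outer loop
vertex 1.943 -2.415 -2.227
vertex 1.012 -2.249 -2.263
vertex 1.1 -4.424 -2.114
endloop
endfacet
facet normal 0.170 0.840 -0.515
outer loop
vertex 1.012 -2.249 -2.263
vertex 1.42 -2.836 -3.086
vertex 0.389 -2.525 -2.919
endloop
endfacet
facet normal -0.729 0.017 0.685
outer loop
vertex 1.012 -2.249 -2.263
vertex 0.389 -2.525 -2.919
vertex 1.1 -4.424 -2.114
endloop
endfacet
facet normal 0.170 0.840 -0.515
outer loop
vertex 0.389 -2.525 -2.919
vertex 1.42 -2.836 -3.086
vertex 0.543 -3.035 -3.701
endloop
endfacet
facet normal -0.941 -0.337 0.035
outer loop
vertex 0.389 -2.525 -2.919
vertex 0.543 -3.035 -3.701
vertex 1.1 -4.424 -2.114
endloop
endfacet
facet normal 0.170 0.840 -0.514
outer loop
vertex 0.543 -3.035 -3.701
vertex 1.42 -2.836 -3.086
vertex 1.357 -3.395 -4.02
endloop
endfacet
facet normal -0.504 -0.730 -0.462
outer loop
vertex 0.543 -3.035 -3.701
vertex 1.357 -3.395 -4.02
vertex 1.1 -4.424 -2.114
endloop
endfacet
facet normal 0.170 0.841 -0.515
outer loop
vertex 1.357 -3.395 -4.02
vertex 1.42 -2.836 -3.086
vertex 2.219 -3.334 -3.636
endloop
endfacet
facet normal 0.254 -0.865 -0.433
outer loop
vertex 1.357 -3.395 -4.02
vertex 2.219 -3.334 -3.636
vertex 1.1 -4.424 -2.114
endloop
endfacet
facet normal 0.170 0.840 -0.515
outer loop
vertex 2.219 -3.334 -3.636
vertex 1.42 -2.836 -3.086
vertex 2.48 -2.898 -2.838
endloop
endfacet
facet normal 0.761 -0.641 0.101
outer loop
vertex 2.219 -3.334 -3.636
vertex 2.48 -2.898 -2.838
vertex 1.1 -4.424 -2.114
endloop
endfacet
facet normal 0.170 0.840 -0.515
outer loop
vertex 2.48 -2.898 -2.838
vertex 1.42 -2.836 -3.086
vertex 1.943 -2.415 -2.227
endloop
endfacet
facet normal 0.636 -0.226 0.738
outer loop
vertex 2.48 -2.898 -2.838
vertex 1.943 -2.415 -2.227
vertex 1.1 -4.424 -2.114
endloop
endfacet
facet normal -0.388 0.617 0.685
outer loop
vertex 0.213 2.141 -0.488
vertex 1.197 1.841 0.34
vertex 1.379 3.761 -1.288
endloop
endfacet
facet normal -0.745 0.227 -0.627
outer loop
vertex 1.783 3.119 -2.0
vertex 0.213 2.141 -0.488
vertex 1.379 3.761 -1.288
endloop
endfacet
facet normal -0.388 0.617 0.685
outer loop
vertex 1.379 3.761 -1.288
vertex 1.197 1.841 0.34
vertex 2.363 3.461 -0.46
endloop
endfacet
facet normal 0.542 0.753 -0.372
outer loop
vertex 2.363 3.461 -0.46
vertex 1.783 3.119 -2.0
vertex 1.379 3.761 -1.288
endloop
endfacet
facet normal -0.542 -0.753 0.372
outer loop
vertex 0.213 2.141 -0.488
vertex 1.601 1.199 -0.372
vertex 1.197 1.841 0.34
endloop
endfacet
facet normal -0.745 0.227 -0.627
outer loop
vertex 0.617 1.499 -1.2
vertex 0.213 2.141 -0.488
vertex 1.783 3.119 -2.0
endloop
endfacet
facet normal -0.542 -0.753 0.372
outer loop
vertex 0.617 1.499 -1.2
vertex 1.601 1.199 -0.372
vertex 0.213 2.141 -0.488
endloop
endfacet
facet normal 0.745 -0.227 0.627
outer loop
vertex 1.197 1.841 0.34
vertex 1.601 1.199 -0.372
vertex 2.363 3.461 -0.46
endloop
endfacet
facet normal 0.542 0.753 -0.372
outer loop
vertex 2.767 2.819 -1.172
vertex 1.783 3.119 -2.0
vertex 2.363 3.461 -0.46
endloop
endfacet
facet normal 0.745 -0.227 0.627
outer loop
vertex 2.363 3.461 -0.46
vertex 1.601 1.199 -0.372
vertex 2.767 2.819 -1.172
endloop
endfacet
facet normal 0.388 -0.617 -0.685
outer loop
vertex 2.767 2.819 -1.172
vertex 0.617 1.499 -1.2
vertex 1.783 3.119 -2.0
endloop
endfacet
facet normal 0.388 -0.617 -0.685
outer loop
vertex 1.601 1.199 -0.372
vertex 0.617 1.499 -1.2
vertex 2.767 2.819 -1.172
endloop
endfacet

endsolid
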